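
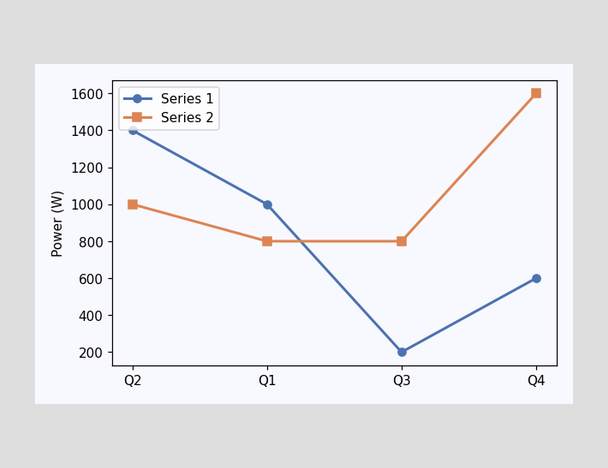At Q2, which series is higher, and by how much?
Series 1, by 400W

At Q2, Series 1 sits above the other line by 400W.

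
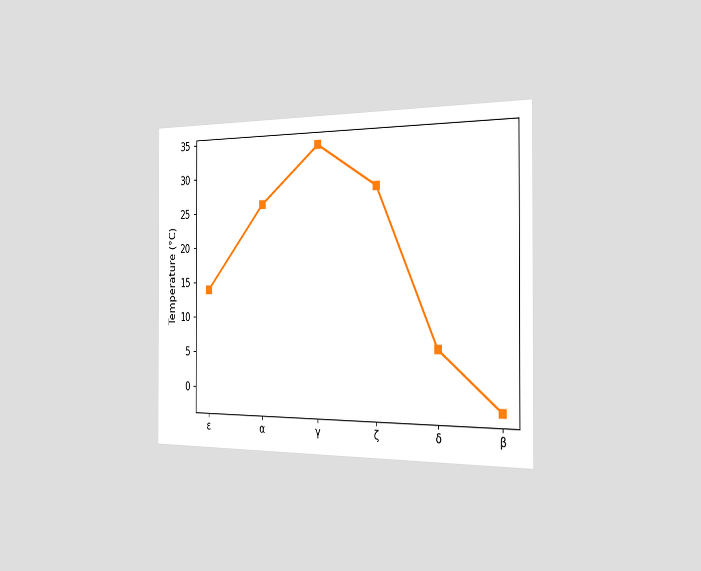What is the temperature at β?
The chart is viewed slightly from the right. At β, the line is at -2°C.

-2°C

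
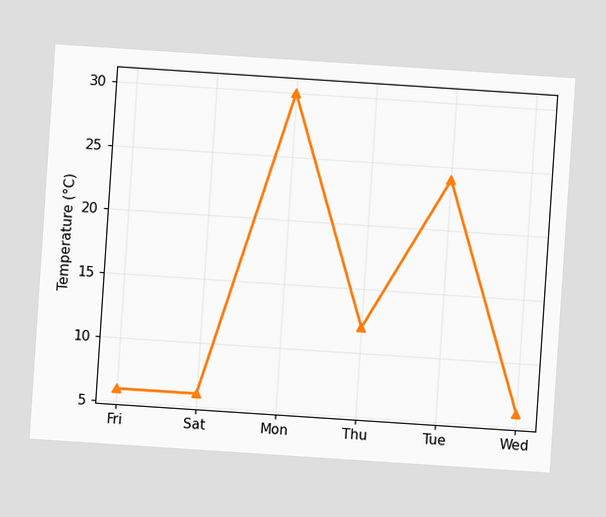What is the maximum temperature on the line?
30°C

The chart is tilted about 4° clockwise. The highest point is at Mon, and reading across to the y-axis gives 30°C.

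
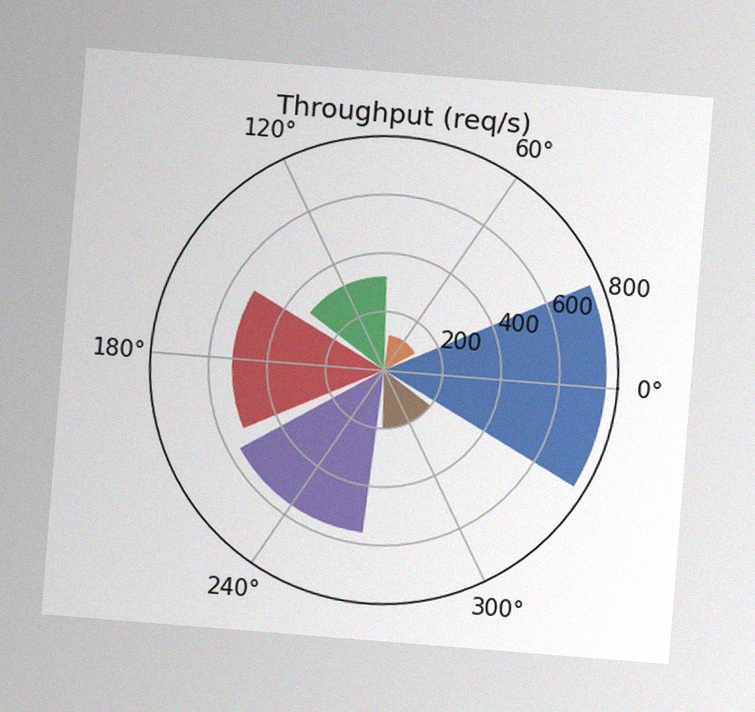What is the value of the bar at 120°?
320req/s

The chart is tilted about 5° clockwise, with some photo noise. The bar at 120° reaches 320req/s on the radial axis.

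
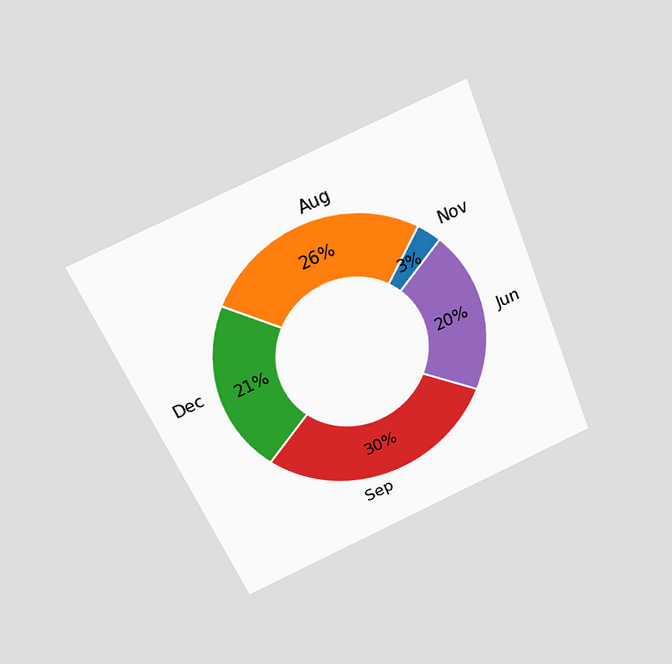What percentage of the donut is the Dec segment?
21%

The chart is tilted about 23° counter-clockwise and viewed slightly from above. The Dec segment takes up 21% of the ring.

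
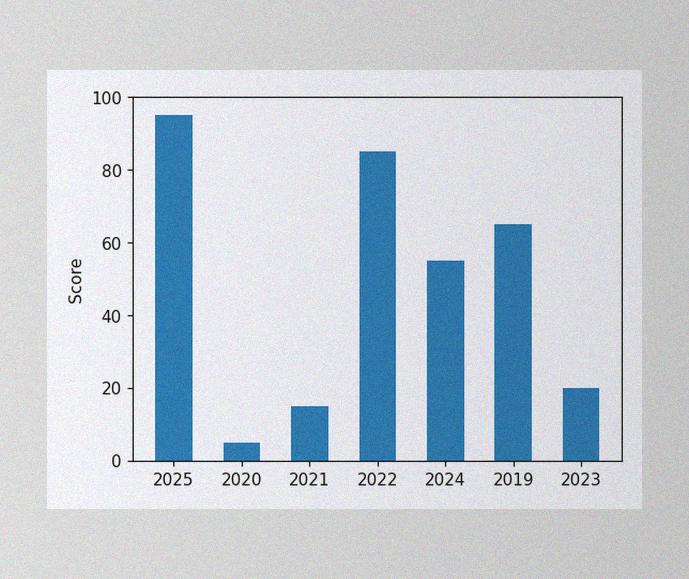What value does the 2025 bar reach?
The image has some photo noise and uneven lighting. Reading along the chart's y-axis, the 2025 bar reaches 95.

95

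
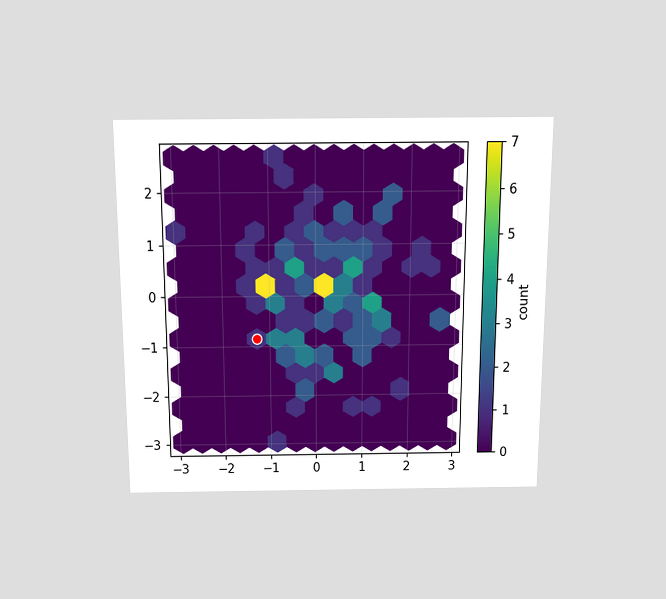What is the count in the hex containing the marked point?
The chart is viewed slightly from above. The marked hex reads 1 on the colorbar.

1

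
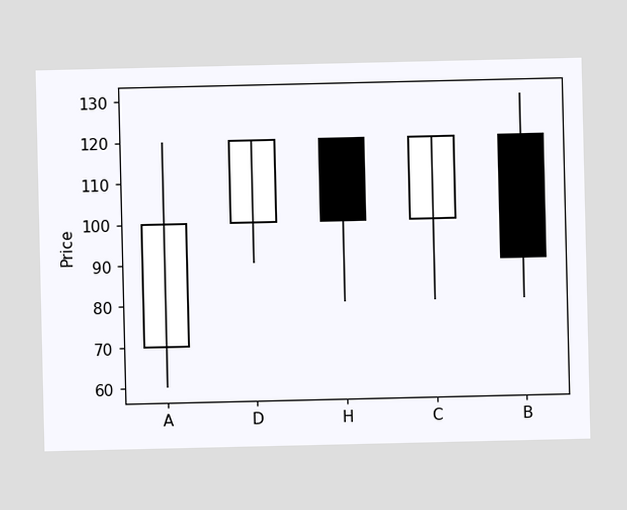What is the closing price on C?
120

The C candle closes at 120.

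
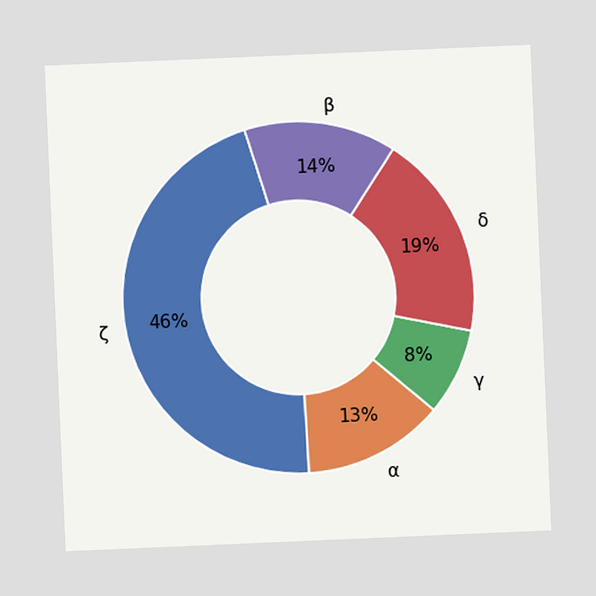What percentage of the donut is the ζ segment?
46%

The chart is tilted about 2° counter-clockwise. The ζ segment takes up 46% of the ring.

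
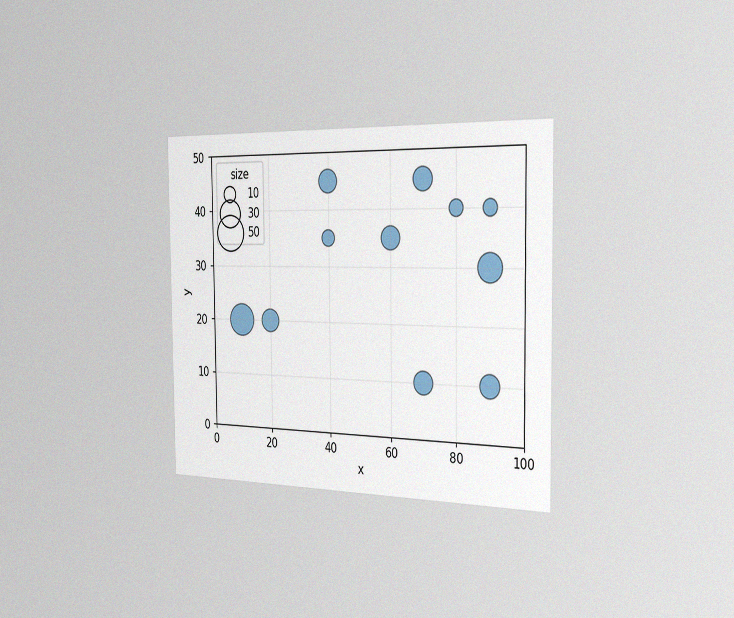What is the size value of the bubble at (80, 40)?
10

The chart is viewed slightly from the right, with some photo noise. Matching the bubble at (80, 40) against the size legend gives 10.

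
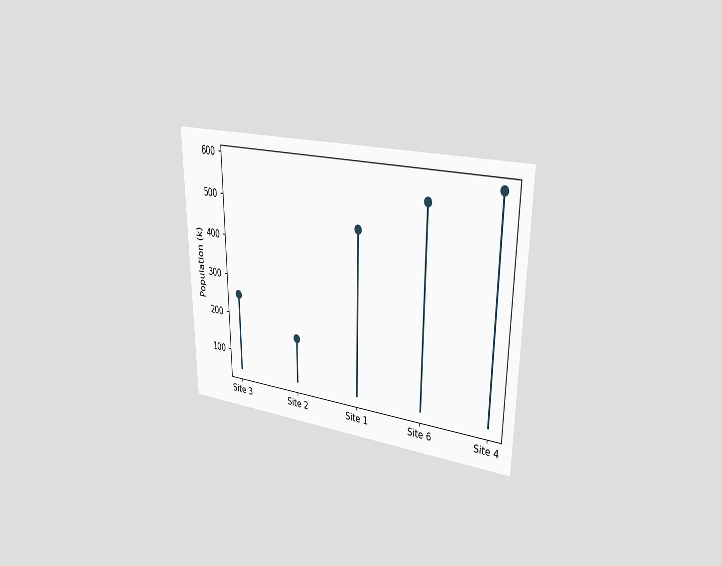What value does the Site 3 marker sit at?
252k

The chart is viewed slightly from the right. The Site 3 marker sits at 252k.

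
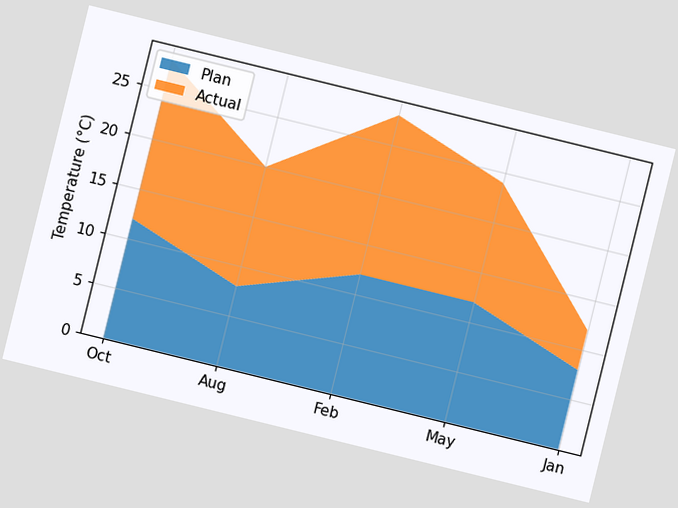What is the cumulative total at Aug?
20°C

The chart is tilted about 14° clockwise. The stacked total at Aug reaches 20°C.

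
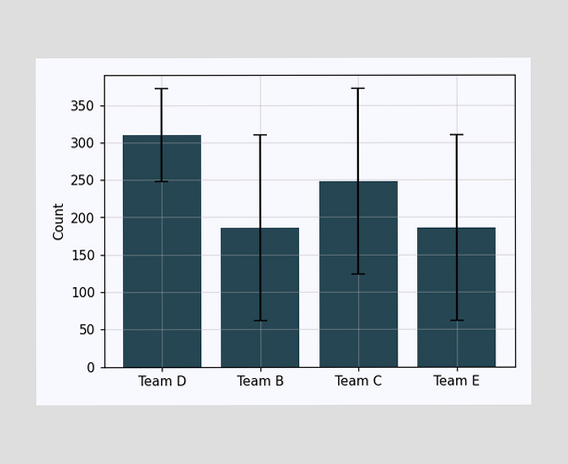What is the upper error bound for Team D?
372

The Team D bar's upper whisker reaches 372.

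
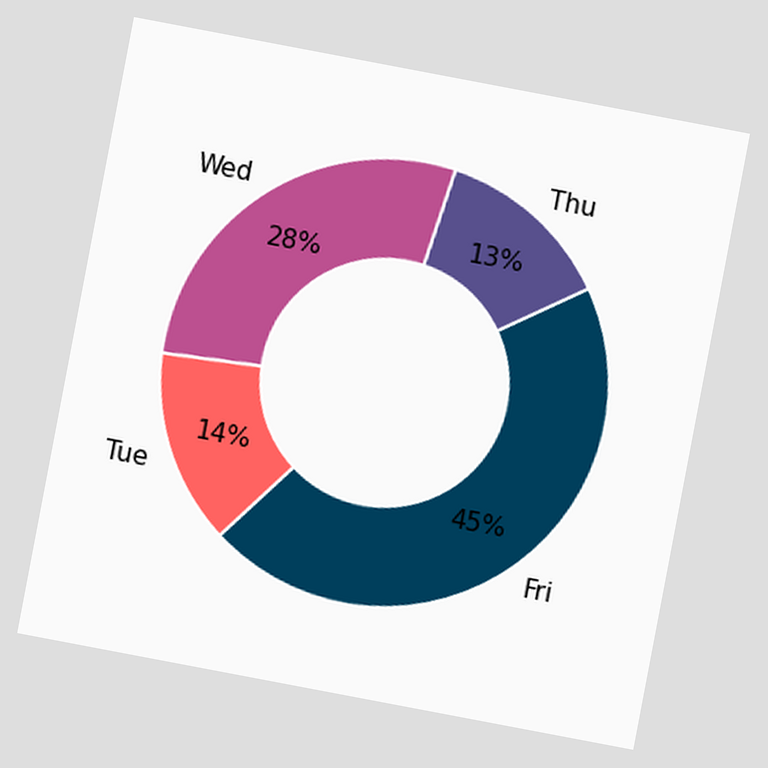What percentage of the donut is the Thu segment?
13%

The chart is tilted about 11° clockwise. The Thu segment takes up 13% of the ring.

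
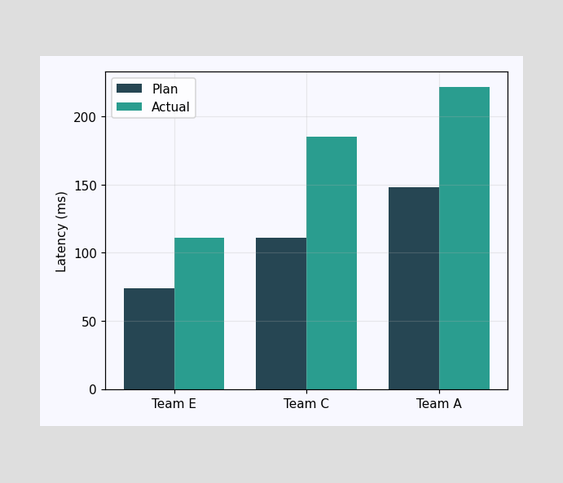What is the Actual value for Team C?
185ms

The Actual bar at Team C reaches 185ms on the y-axis.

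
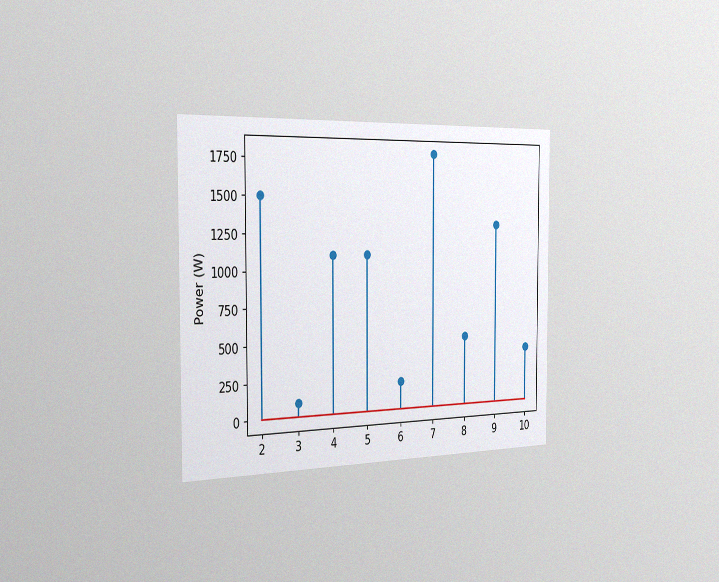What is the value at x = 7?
The chart is viewed slightly from the left, with some photo noise. The stem at x=7 reaches 1800W.

1800W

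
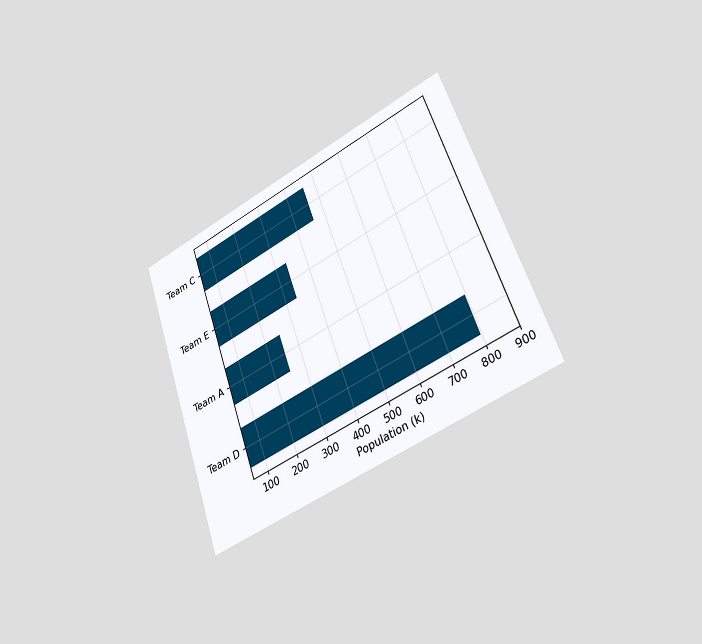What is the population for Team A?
252k

The chart is tilted about 20° counter-clockwise and viewed slightly from the right. Reading along the chart's x-axis, the Team A bar reaches 252k.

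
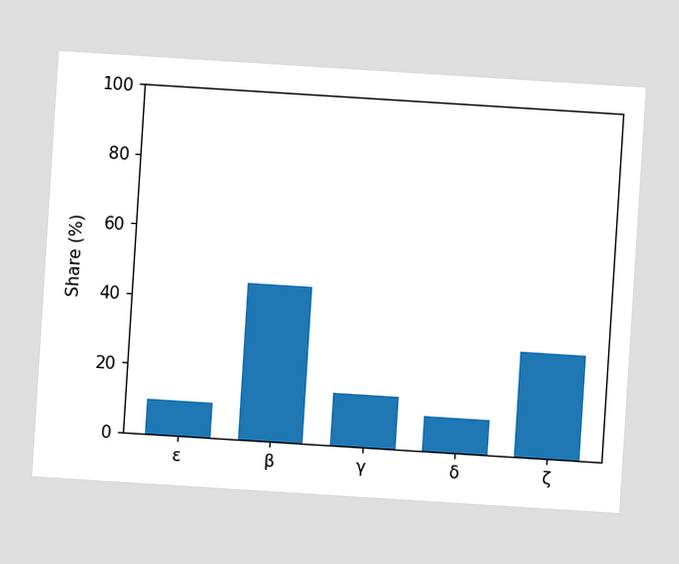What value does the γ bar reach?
The chart is tilted about 4° clockwise. Reading along the chart's y-axis, the γ bar reaches 15%.

15%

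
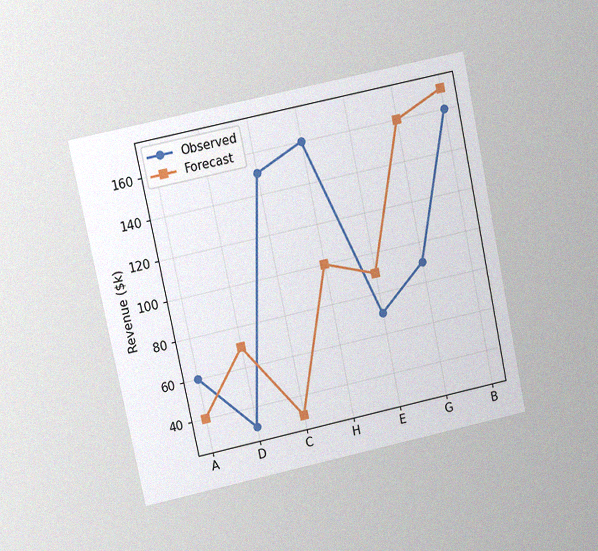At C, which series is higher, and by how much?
Observed, by $120k

The chart is tilted about 12° counter-clockwise and viewed at a slight angle, with some photo noise. At C, Observed sits above the other line by $120k.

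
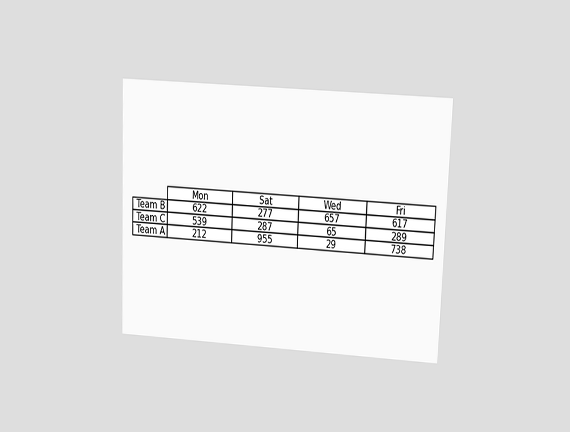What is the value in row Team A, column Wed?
The chart is tilted about 2° clockwise and viewed at a slight angle. The (Team A, Wed) cell reads 29.

29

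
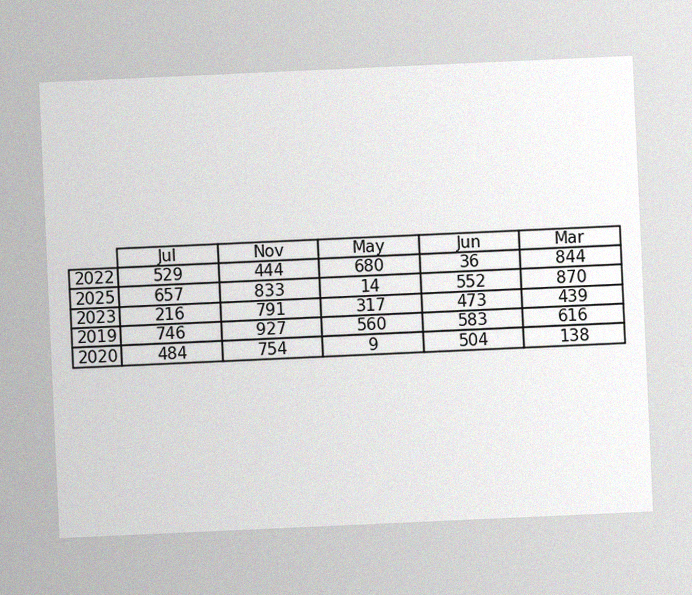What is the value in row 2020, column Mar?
138

The chart is tilted about 3° counter-clockwise, with some photo noise. The (2020, Mar) cell reads 138.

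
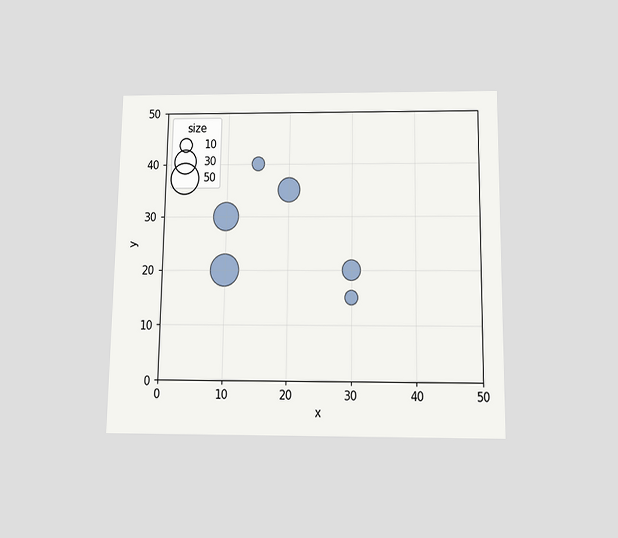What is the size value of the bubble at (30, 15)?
The chart is viewed slightly from below. Matching the bubble at (30, 15) against the size legend gives 10.

10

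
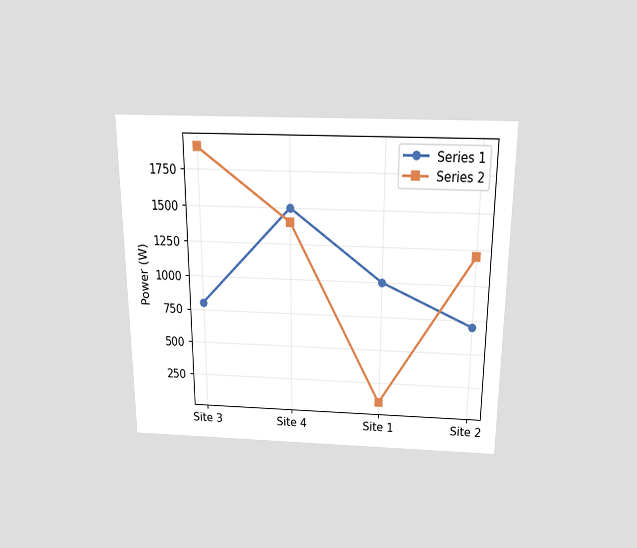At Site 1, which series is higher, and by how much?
Series 1, by 900W

The chart is viewed slightly from above. At Site 1, Series 1 sits above the other line by 900W.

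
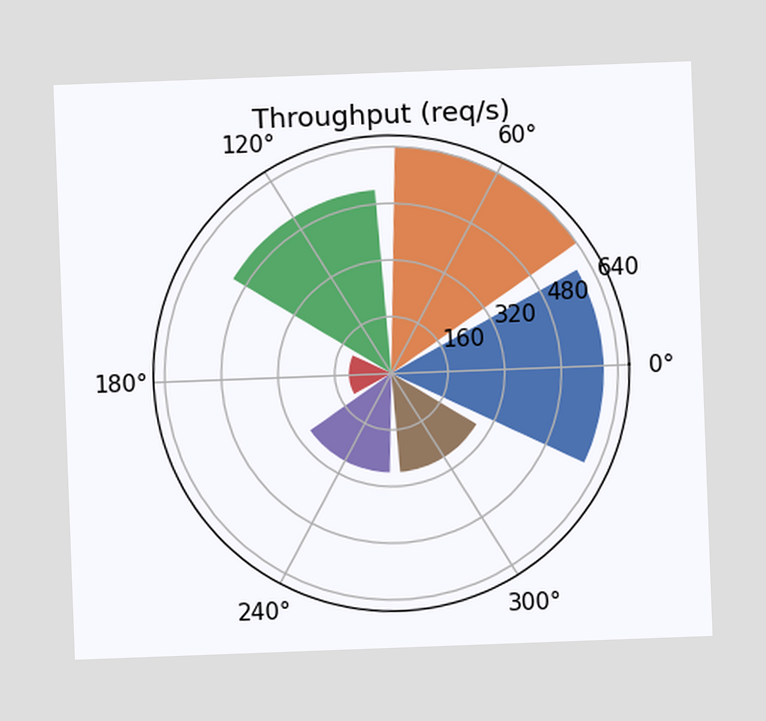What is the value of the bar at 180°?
The chart is tilted about 2° counter-clockwise. The bar at 180° reaches 120req/s on the radial axis.

120req/s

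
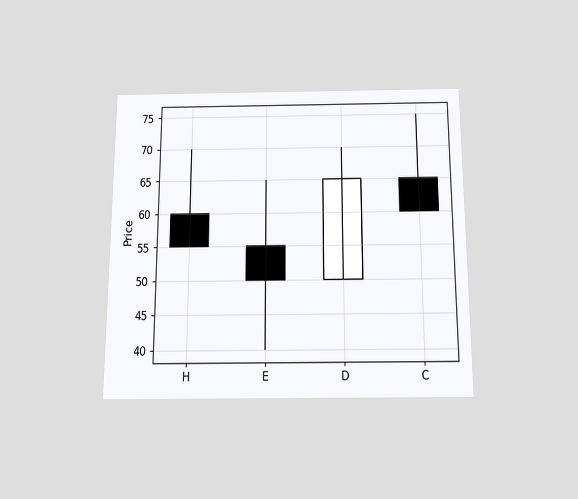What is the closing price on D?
65

The chart is viewed slightly from below. The D candle closes at 65.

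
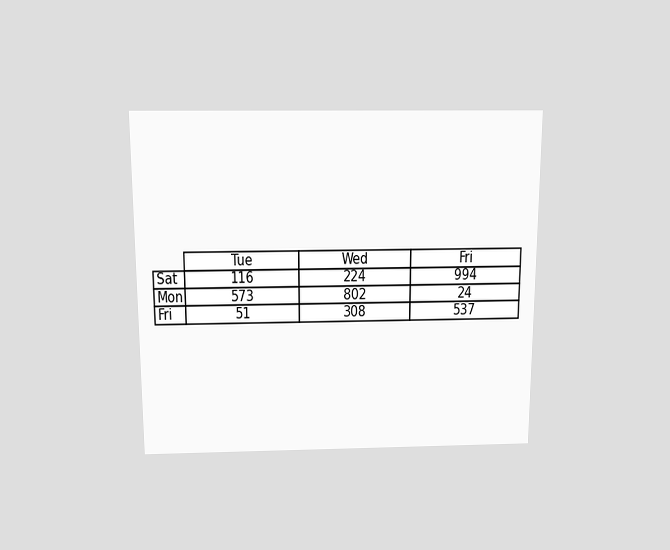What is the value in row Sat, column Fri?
994

The chart is viewed slightly from above. The (Sat, Fri) cell reads 994.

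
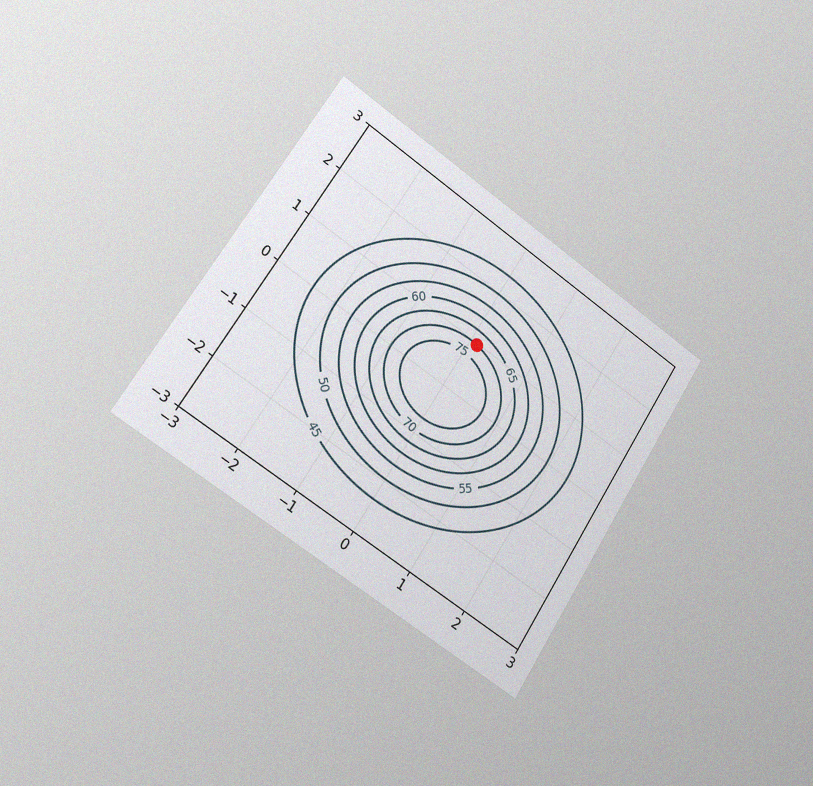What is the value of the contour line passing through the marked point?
70

The chart is tilted about 33° clockwise and viewed slightly from the left, with some photo noise. The marked point sits on the contour labelled 70.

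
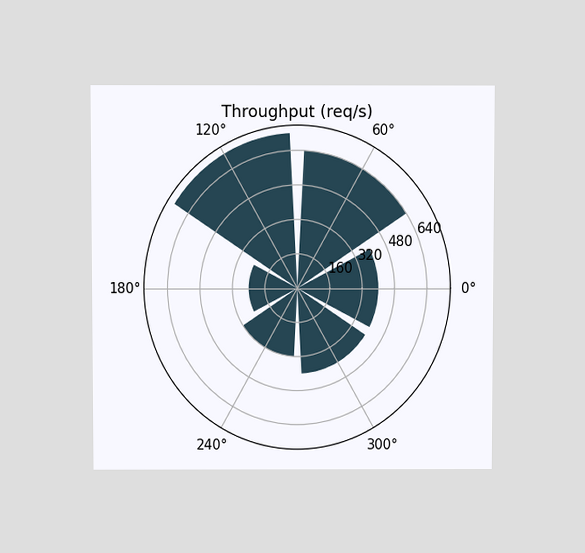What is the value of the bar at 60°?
The chart is viewed at a slight angle. The bar at 60° reaches 640req/s on the radial axis.

640req/s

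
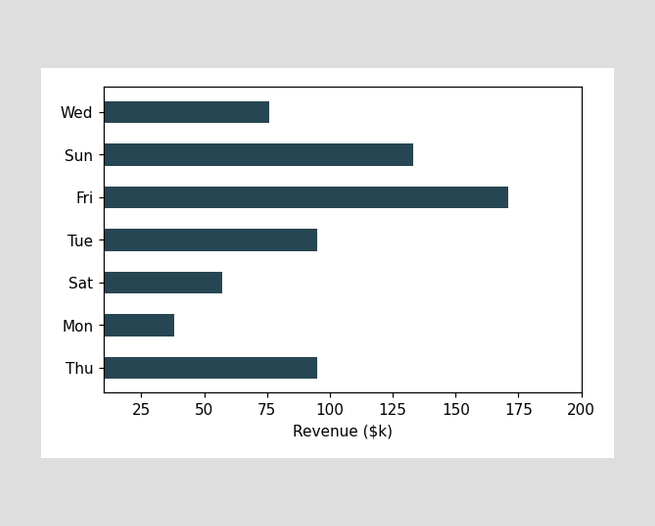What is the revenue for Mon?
Reading along the chart's x-axis, the Mon bar reaches $38k.

$38k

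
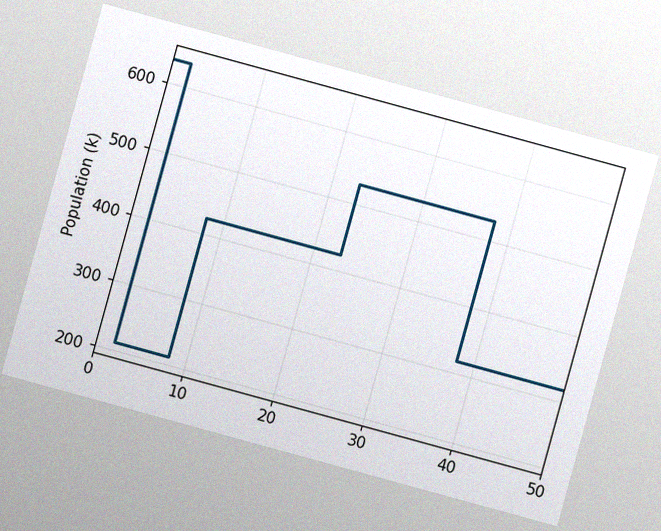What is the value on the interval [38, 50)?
318k

The chart is tilted about 15° clockwise, with some photo noise. On [38, 50) the step sits at 318k.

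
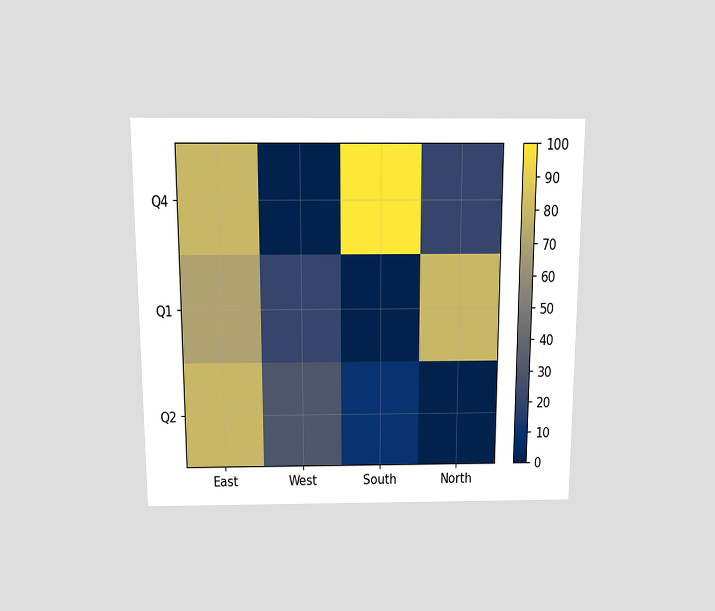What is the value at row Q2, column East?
80

The chart is viewed slightly from above. Matching cell (Q2, East) against the colorbar gives 80.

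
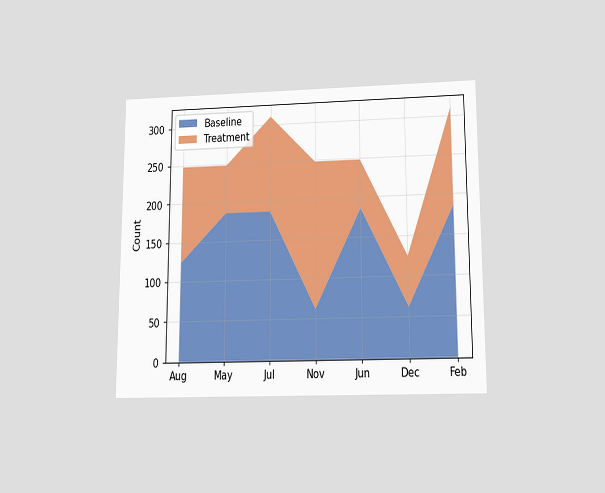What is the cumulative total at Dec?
124

The chart is viewed slightly from below. The stacked total at Dec reaches 124.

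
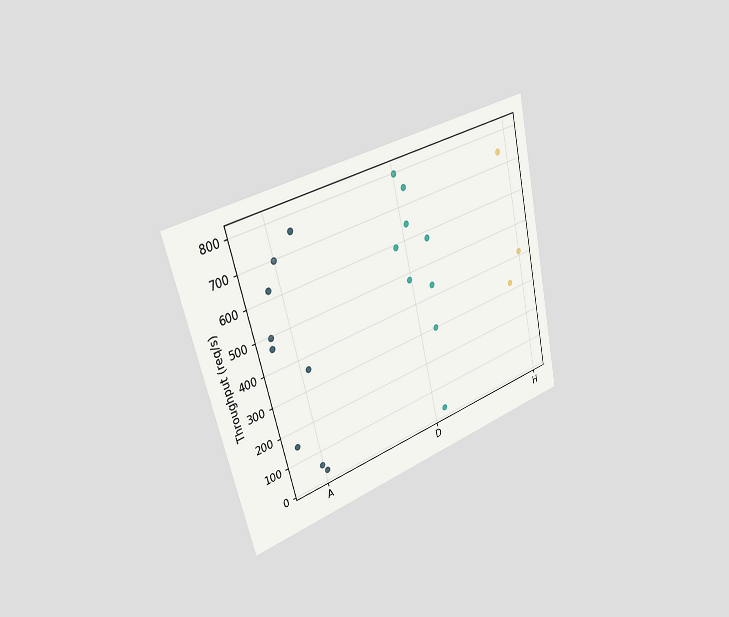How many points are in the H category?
The chart is tilted about 14° counter-clockwise and viewed slightly from the left. Counting the markers in the H column gives 3.

3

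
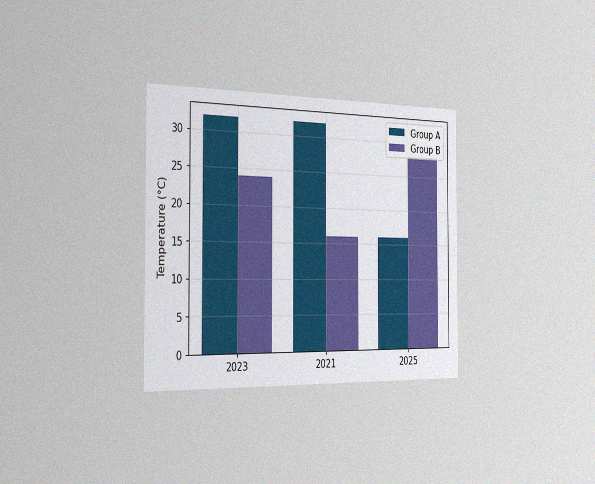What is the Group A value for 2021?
The chart is viewed slightly from the left, with some photo noise. The Group A bar at 2021 reaches 32°C on the y-axis.

32°C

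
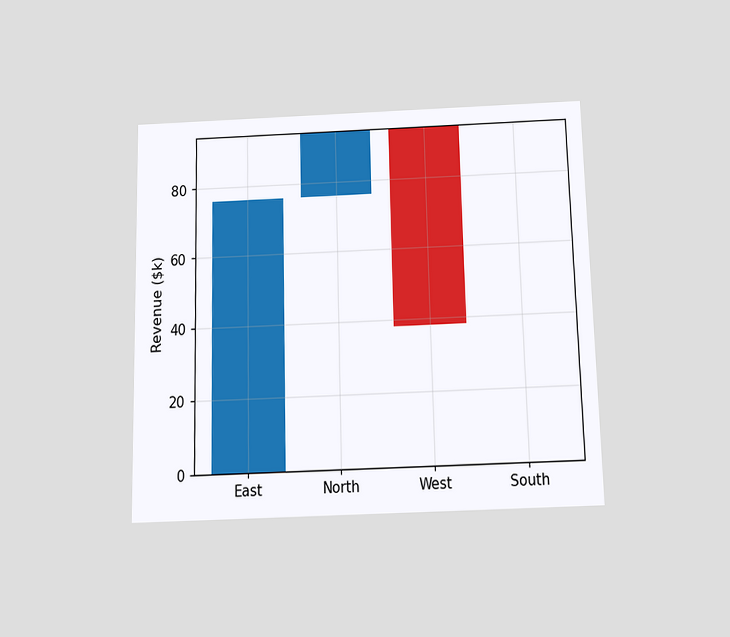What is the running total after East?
$76k

The chart is viewed slightly from below. After East the running total reaches $76k.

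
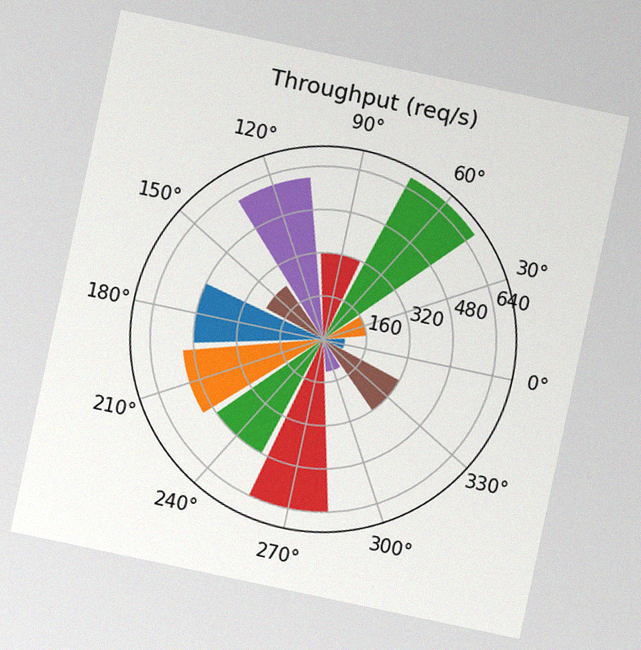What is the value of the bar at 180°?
The chart is tilted about 12° clockwise, with some photo noise. The bar at 180° reaches 480req/s on the radial axis.

480req/s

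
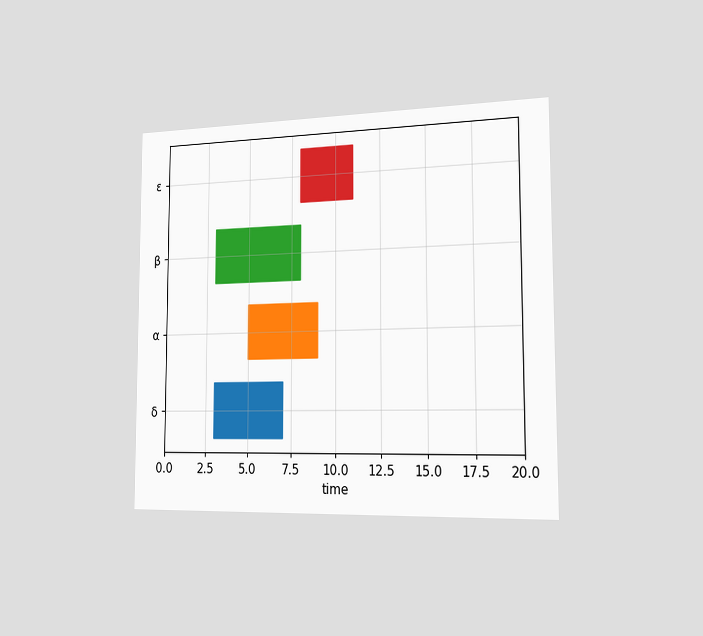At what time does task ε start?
8

The chart is viewed slightly from the right. The ε bar begins at t=8.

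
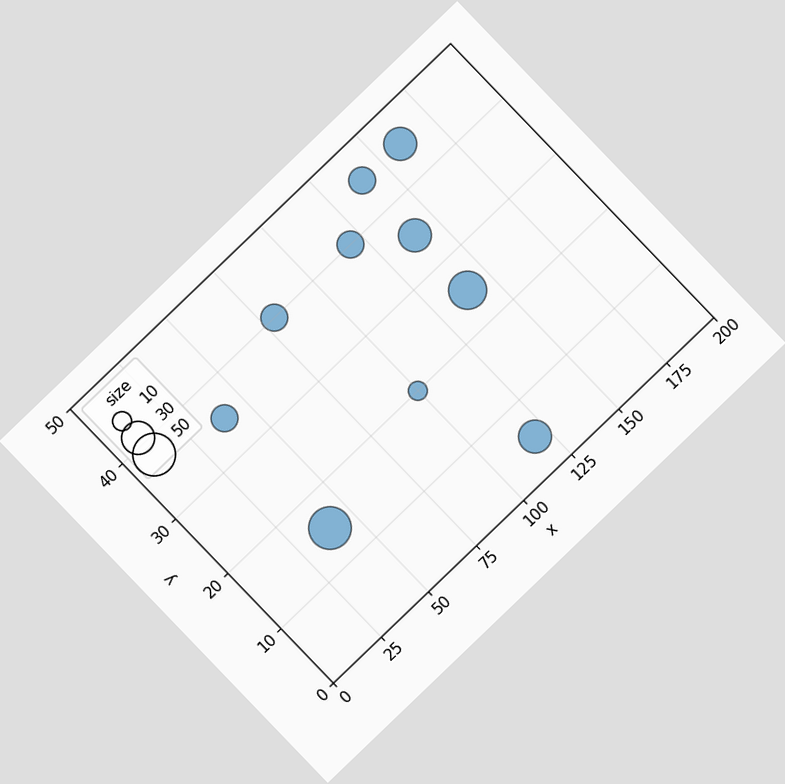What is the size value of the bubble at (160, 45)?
The chart is tilted about 44° counter-clockwise. Matching the bubble at (160, 45) against the size legend gives 30.

30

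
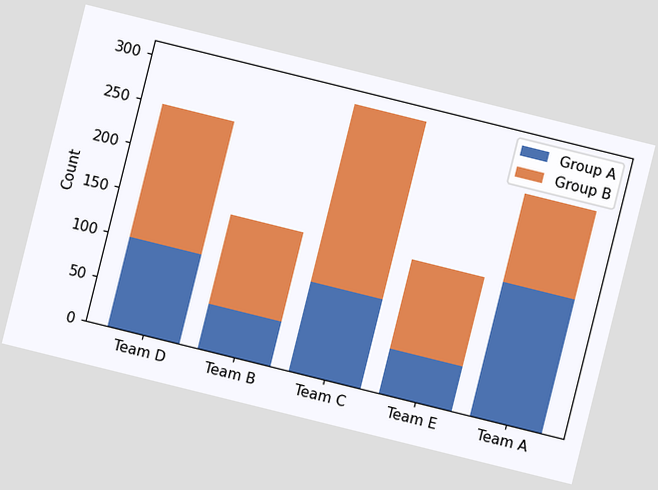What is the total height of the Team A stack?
250

The chart is tilted about 14° clockwise. The Team A stack's top reaches 250 on the y-axis.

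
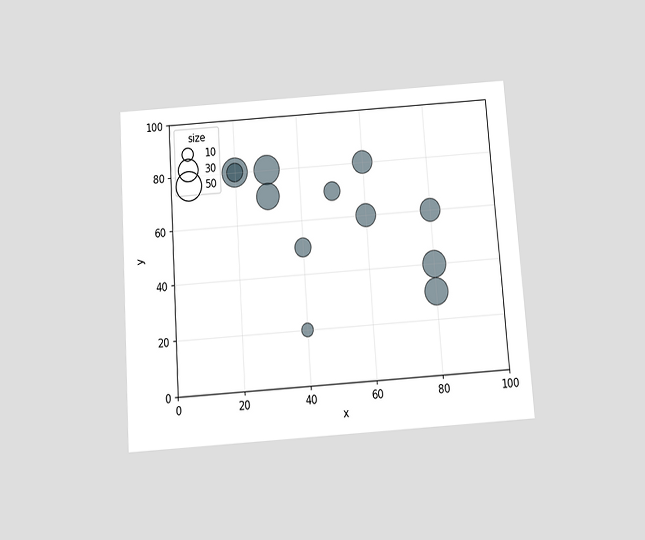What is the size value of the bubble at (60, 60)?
The chart is tilted about 4° counter-clockwise and viewed slightly from below. Matching the bubble at (60, 60) against the size legend gives 30.

30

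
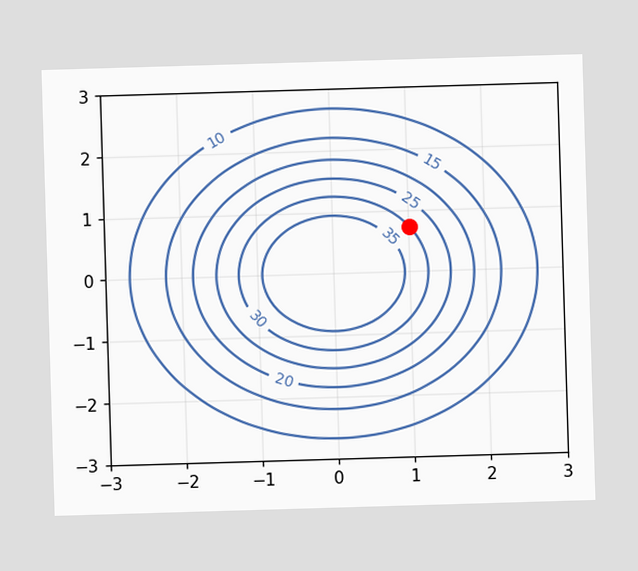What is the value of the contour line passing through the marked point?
The marked point sits on the contour labelled 30.

30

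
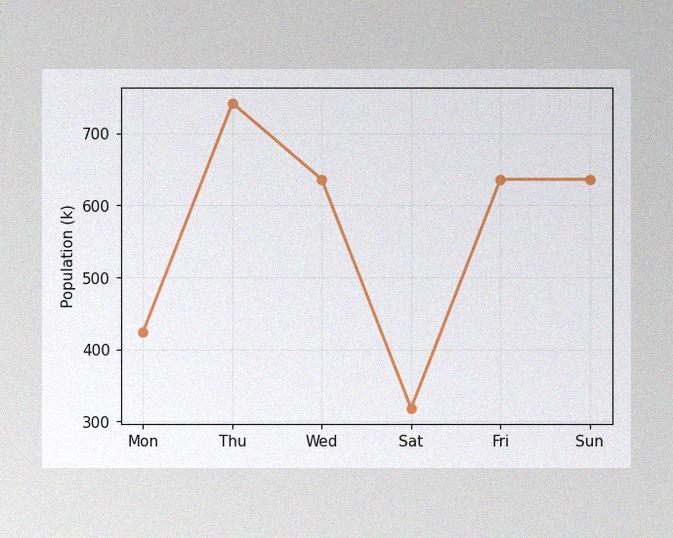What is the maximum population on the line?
742k

The image has some photo noise and uneven lighting. The highest point is at Thu, and reading across to the y-axis gives 742k.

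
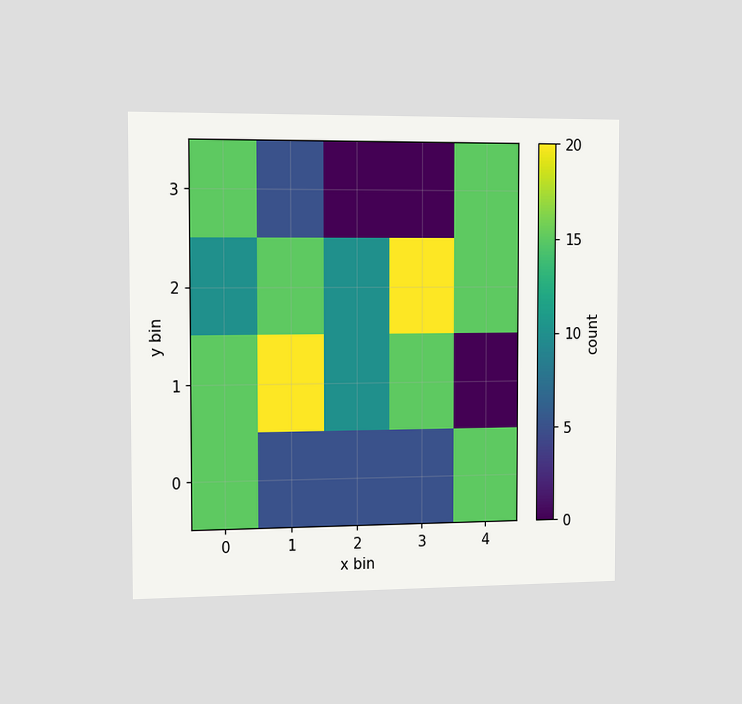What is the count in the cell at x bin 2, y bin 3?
0

The chart is viewed slightly from the left. Matching the cell (2, 3) against the colorbar gives 0.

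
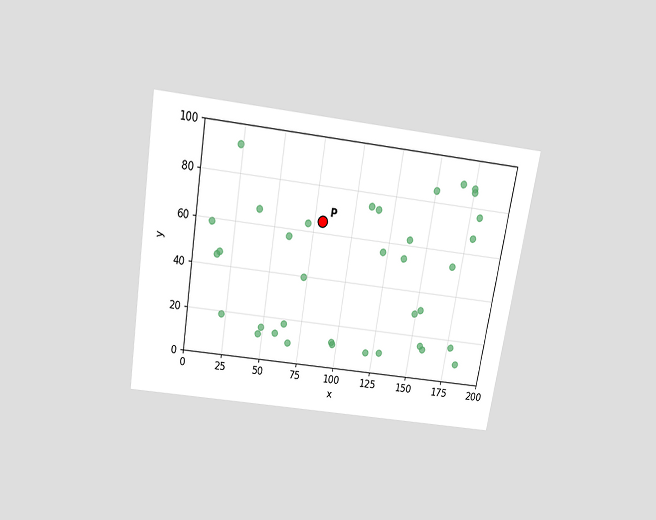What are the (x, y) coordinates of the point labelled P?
(80, 65)

The chart is tilted about 9° clockwise and viewed slightly from above. Following the gridlines from P to each axis, P sits at (80, 65).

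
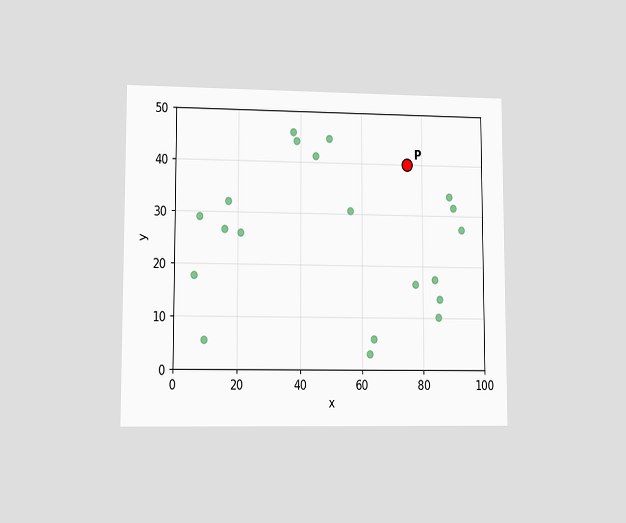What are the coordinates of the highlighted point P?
(75, 40)

The chart is viewed at a slight angle. Following the gridlines from P to each axis, P sits at (75, 40).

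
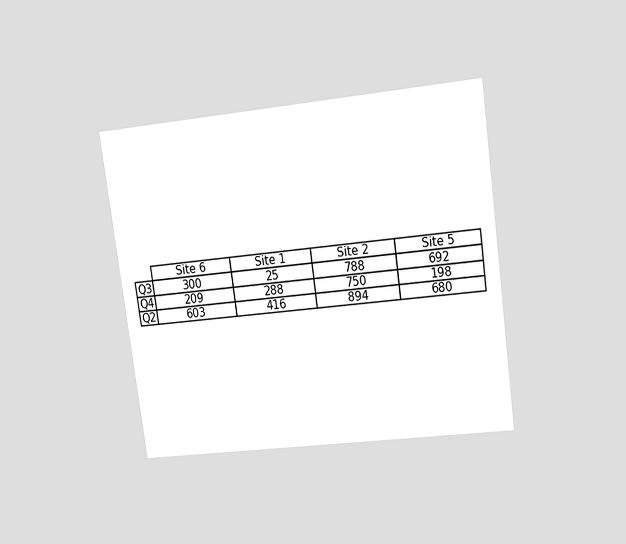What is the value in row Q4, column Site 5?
198

The chart is tilted about 8° counter-clockwise and viewed at a slight angle. The (Q4, Site 5) cell reads 198.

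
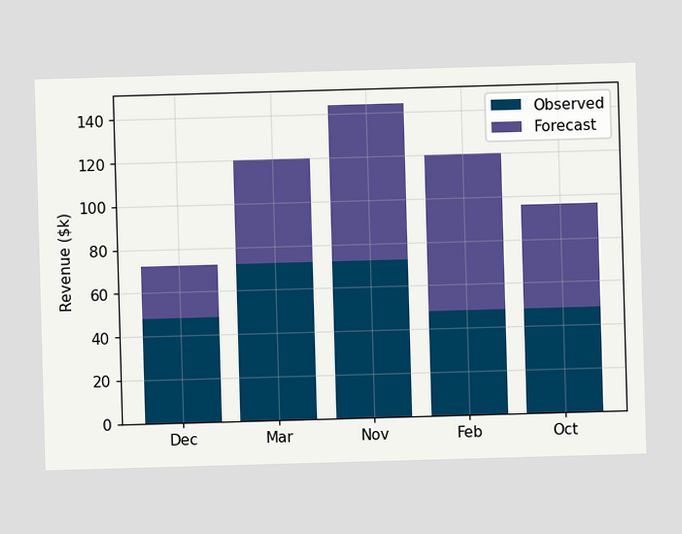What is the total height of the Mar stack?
$120k

The Mar stack's top reaches $120k on the y-axis.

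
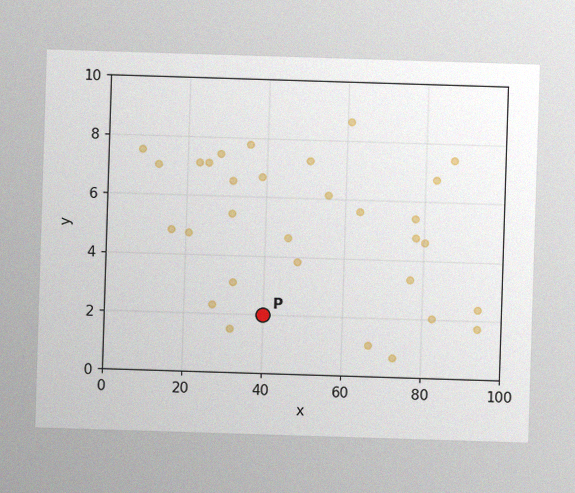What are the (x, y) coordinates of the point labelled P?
The image has some photo noise and uneven lighting. Following the gridlines from P to each axis, P sits at (40, 2).

(40, 2)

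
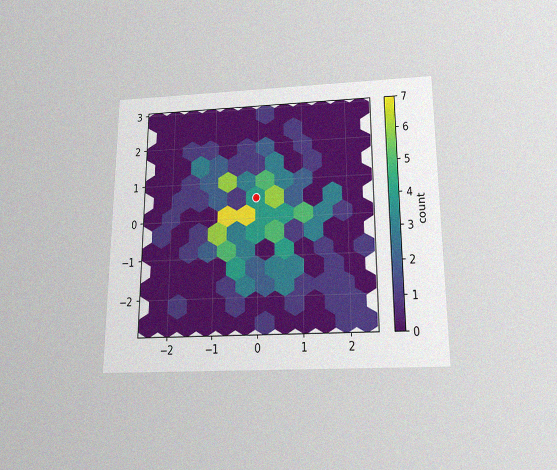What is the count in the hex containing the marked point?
4

The chart is viewed slightly from below, with some photo noise. The marked hex reads 4 on the colorbar.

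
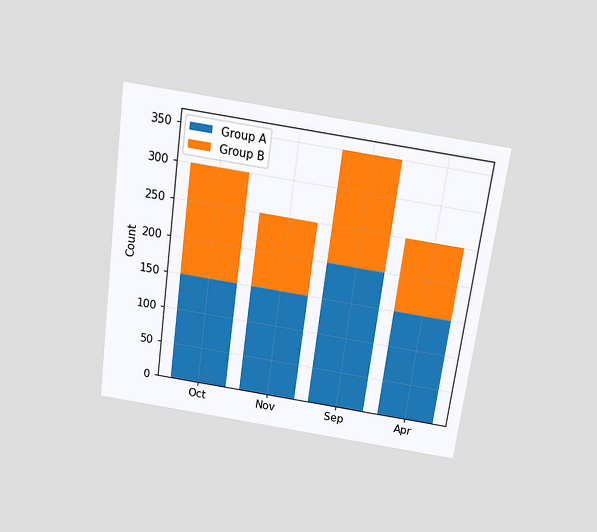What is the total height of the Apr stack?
250

The chart is tilted about 8° clockwise and viewed slightly from above. The Apr stack's top reaches 250 on the y-axis.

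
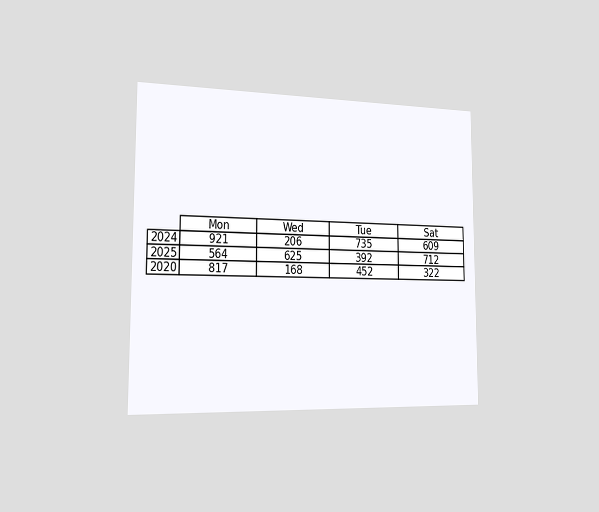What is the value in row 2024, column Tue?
The chart is viewed slightly from the left. The (2024, Tue) cell reads 735.

735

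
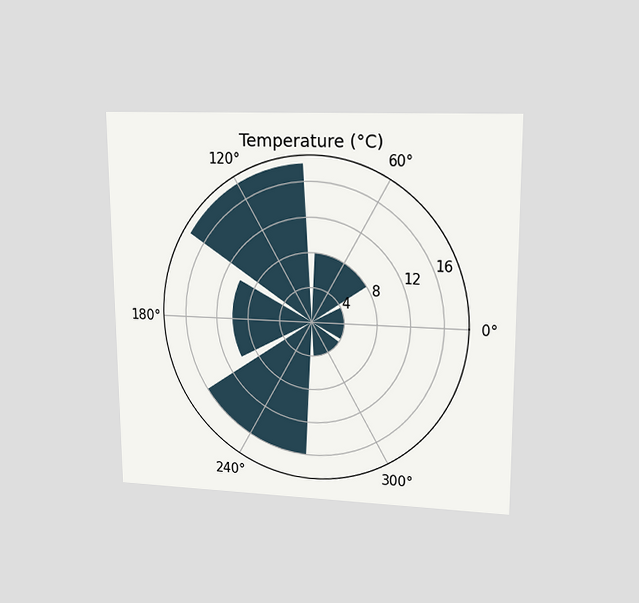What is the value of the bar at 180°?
The chart is viewed at a slight angle. The bar at 180° reaches 10°C on the radial axis.

10°C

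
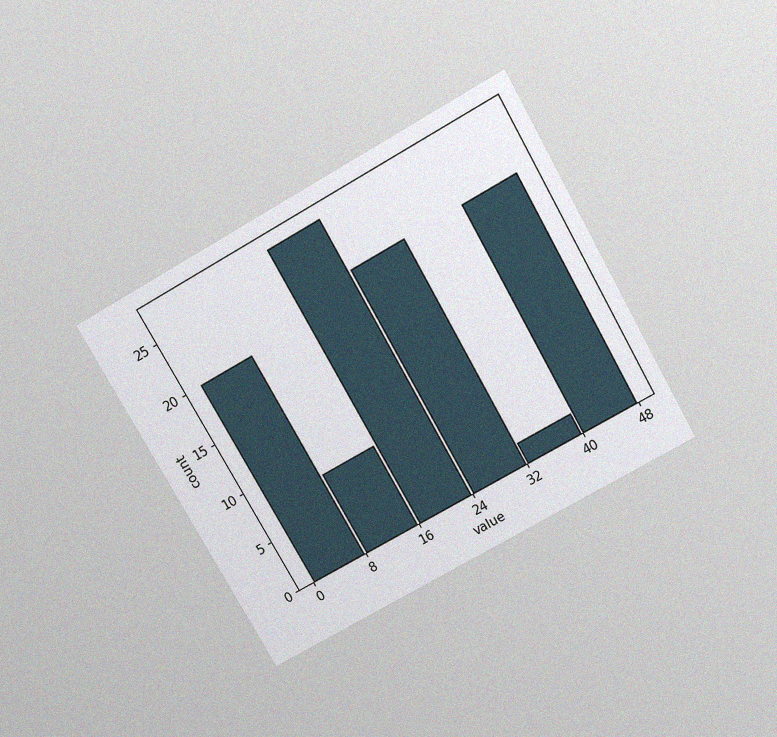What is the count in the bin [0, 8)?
20

The chart is tilted about 30° counter-clockwise and viewed slightly from above, with some photo noise. The [0, 8) bin has height 20.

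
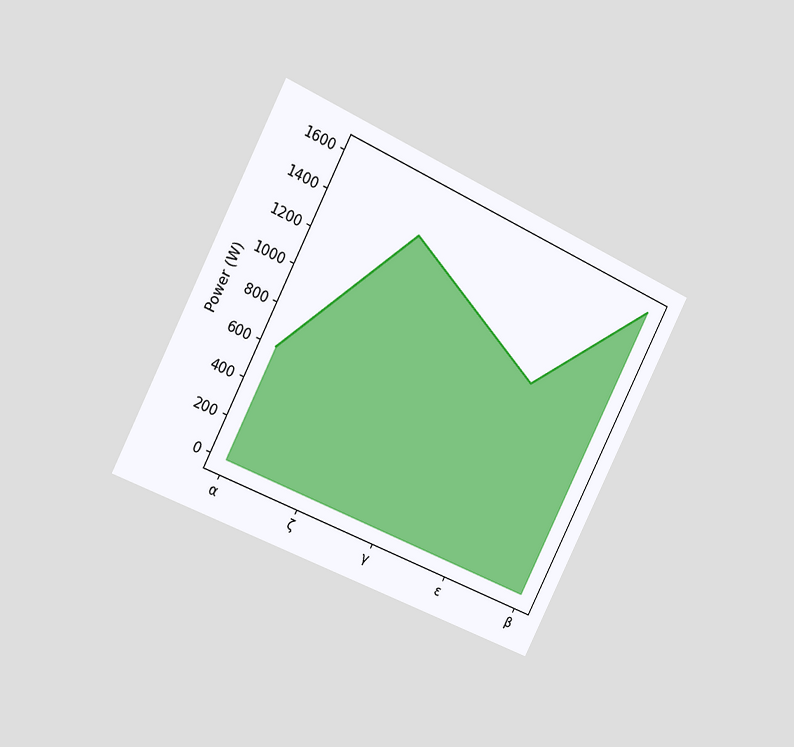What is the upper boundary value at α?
The chart is tilted about 27° clockwise and viewed slightly from the left. At α the upper boundary is at 600W.

600W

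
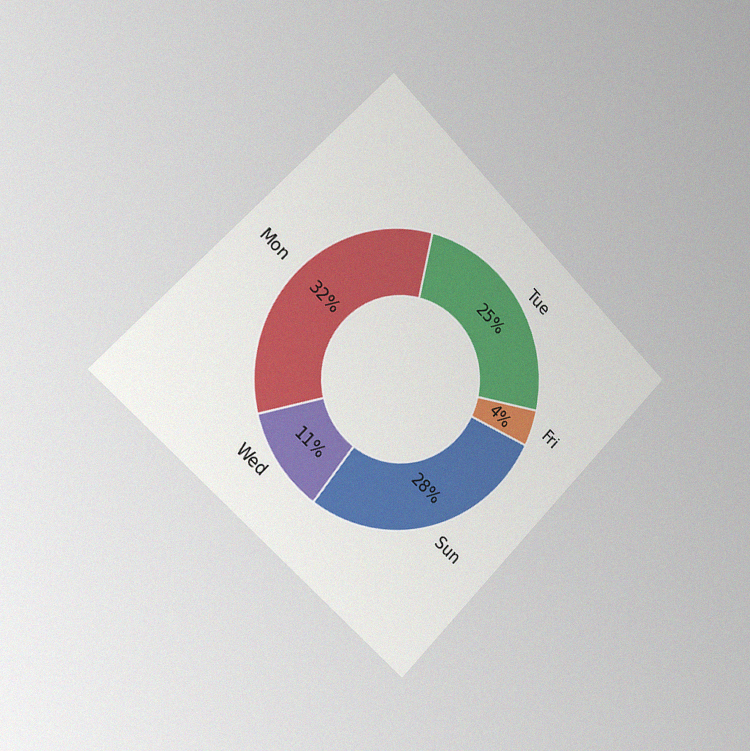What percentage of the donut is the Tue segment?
The chart is tilted about 45° clockwise and viewed slightly from the left, with some photo noise. The Tue segment takes up 25% of the ring.

25%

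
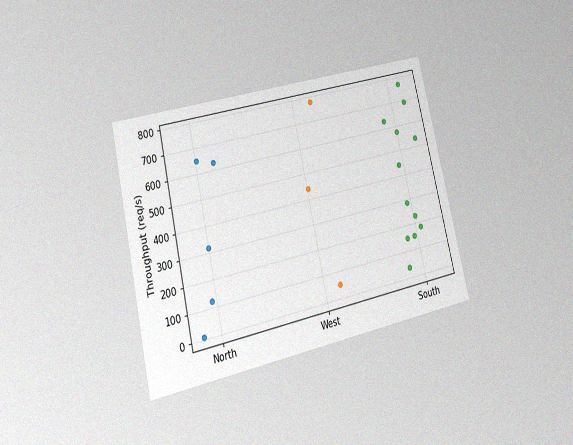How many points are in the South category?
The chart is tilted about 13° counter-clockwise and viewed at a slight angle, with some photo noise. Counting the markers in the South column gives 12.

12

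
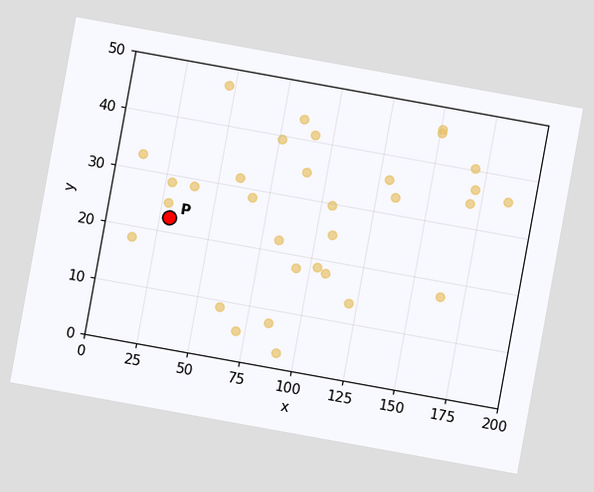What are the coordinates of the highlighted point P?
The chart is tilted about 10° clockwise. Following the gridlines from P to each axis, P sits at (30, 22.5).

(30, 22.5)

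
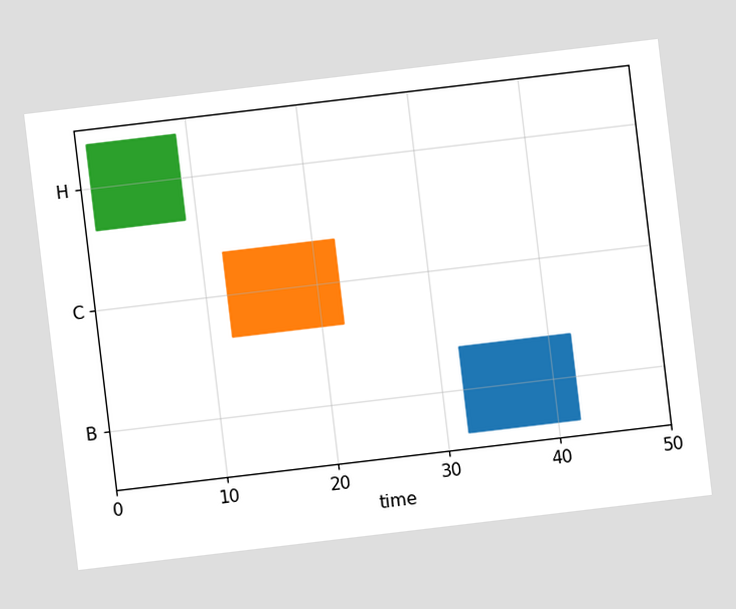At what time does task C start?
The chart is tilted about 7° counter-clockwise. The C bar begins at t=12.

12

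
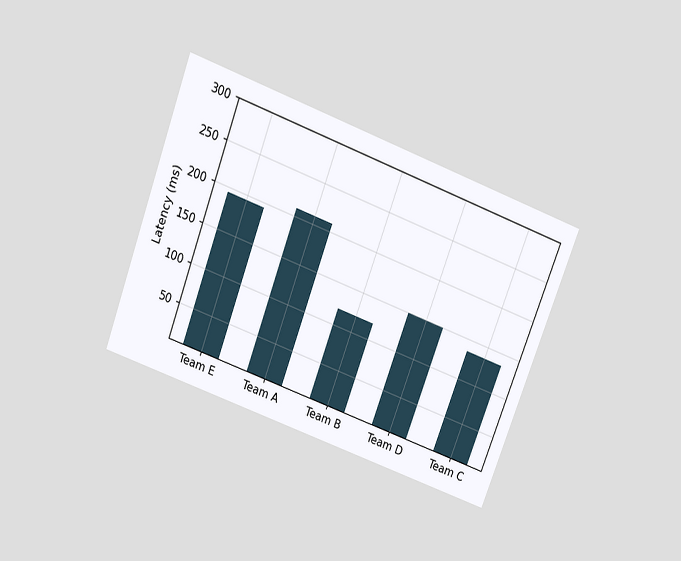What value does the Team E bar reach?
195ms

The chart is tilted about 21° clockwise and viewed slightly from above. Reading along the chart's y-axis, the Team E bar reaches 195ms.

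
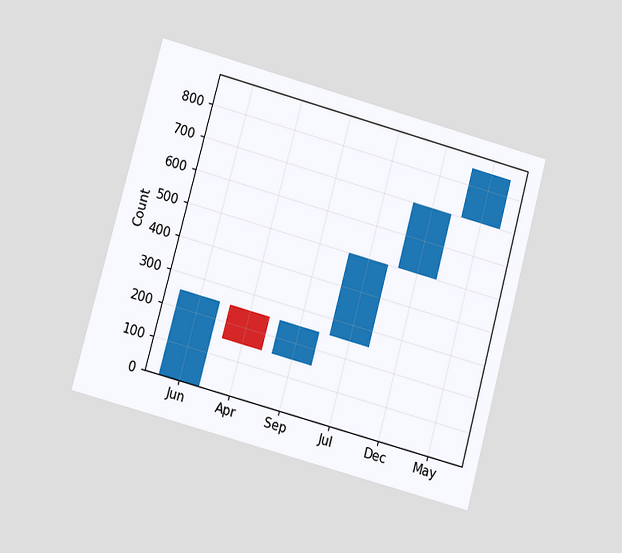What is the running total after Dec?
The chart is tilted about 15° clockwise and viewed at a slight angle. After Dec the running total reaches 700.

700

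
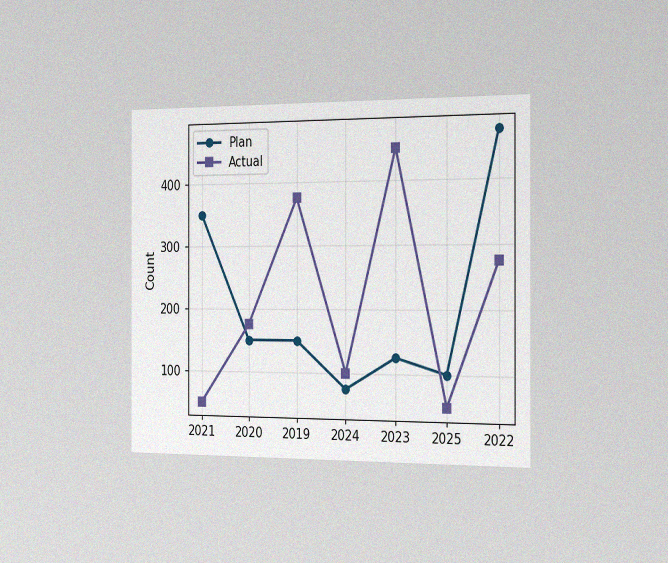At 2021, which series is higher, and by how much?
Plan, by 300

The chart is viewed slightly from the right, with some photo noise. At 2021, Plan sits above the other line by 300.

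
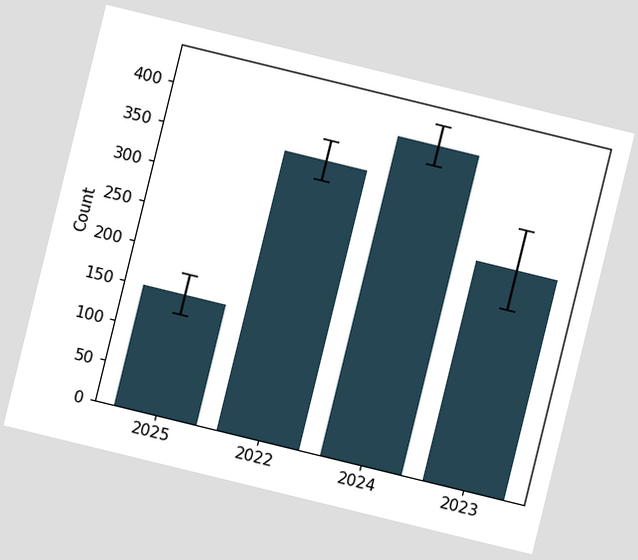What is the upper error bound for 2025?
175

The chart is tilted about 14° clockwise. The 2025 bar's upper whisker reaches 175.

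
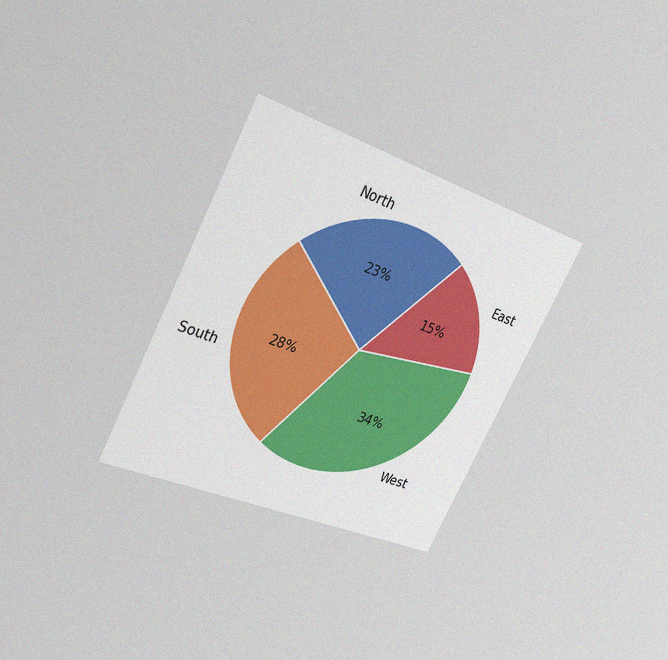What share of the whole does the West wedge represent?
The chart is tilted about 27° clockwise and viewed slightly from above, with some photo noise. The West slice takes up 34% of the pie.

34%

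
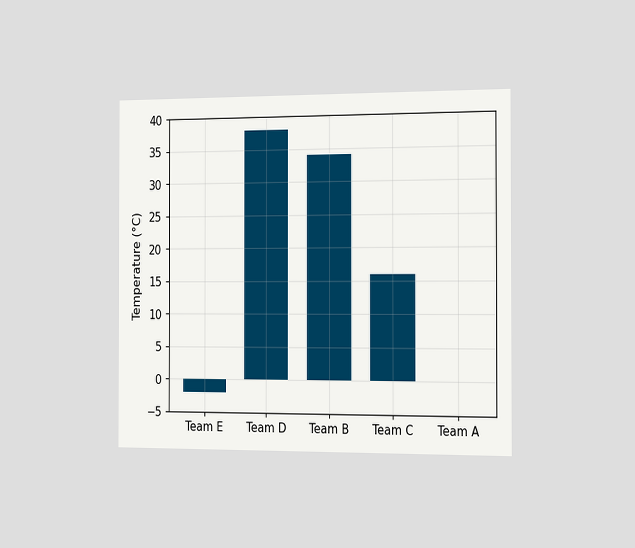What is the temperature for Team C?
16°C

The chart is viewed slightly from the right. Reading along the chart's y-axis, the Team C bar reaches 16°C.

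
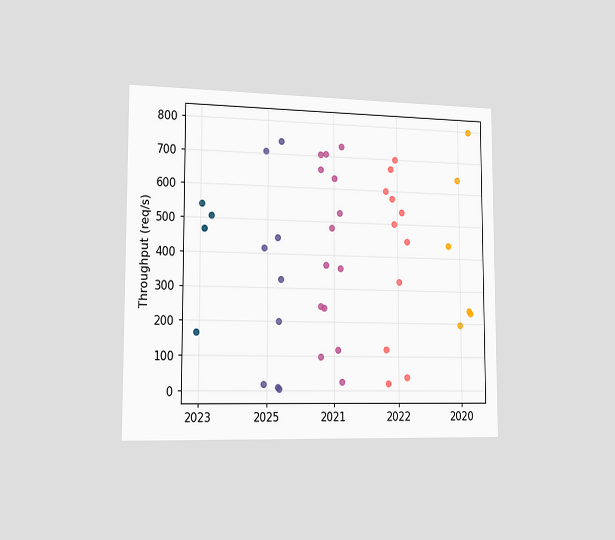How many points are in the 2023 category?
4

The chart is viewed slightly from the left. Counting the markers in the 2023 column gives 4.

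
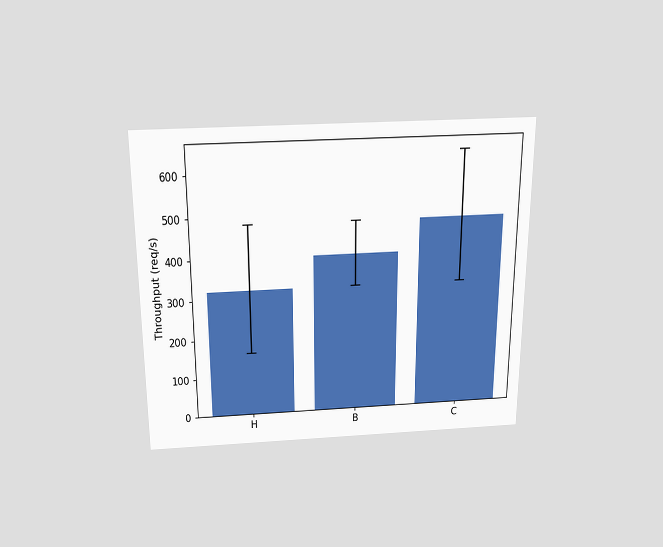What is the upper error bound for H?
The chart is viewed slightly from above. The H bar's upper whisker reaches 480req/s.

480req/s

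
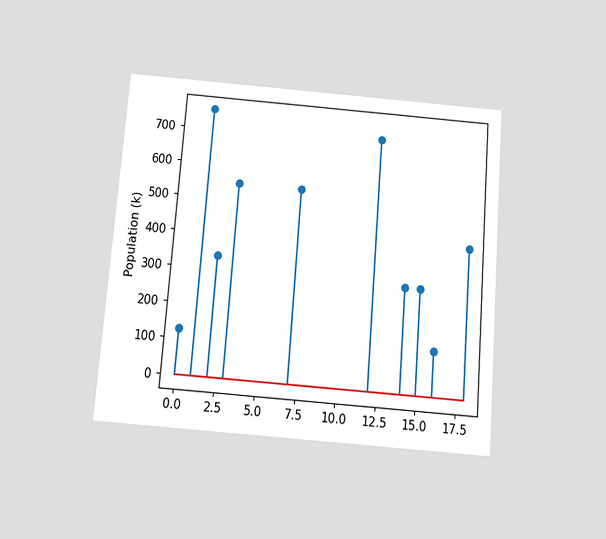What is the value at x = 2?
336k

The chart is tilted about 5° clockwise and viewed slightly from below. The stem at x=2 reaches 336k.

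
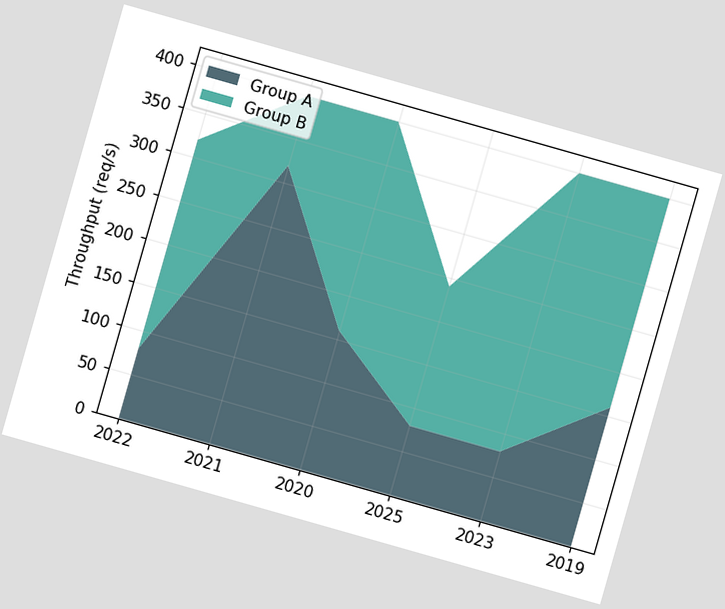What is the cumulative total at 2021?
400req/s

The chart is tilted about 16° clockwise. The stacked total at 2021 reaches 400req/s.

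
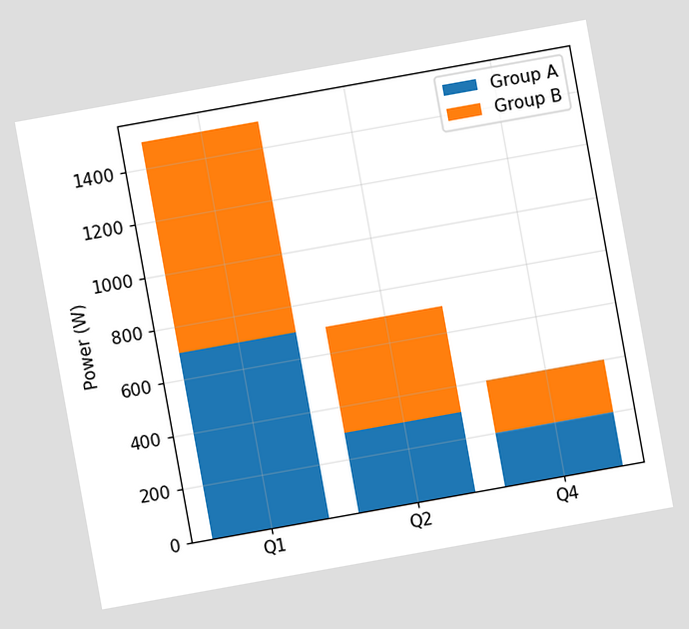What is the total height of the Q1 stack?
The chart is tilted about 10° counter-clockwise. The Q1 stack's top reaches 1500W on the y-axis.

1500W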